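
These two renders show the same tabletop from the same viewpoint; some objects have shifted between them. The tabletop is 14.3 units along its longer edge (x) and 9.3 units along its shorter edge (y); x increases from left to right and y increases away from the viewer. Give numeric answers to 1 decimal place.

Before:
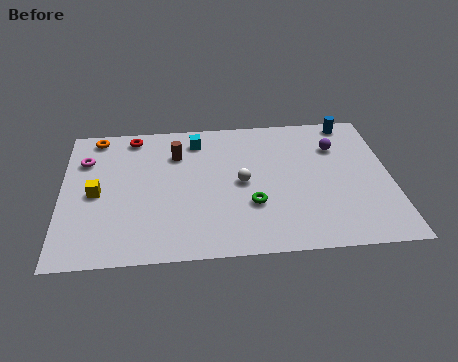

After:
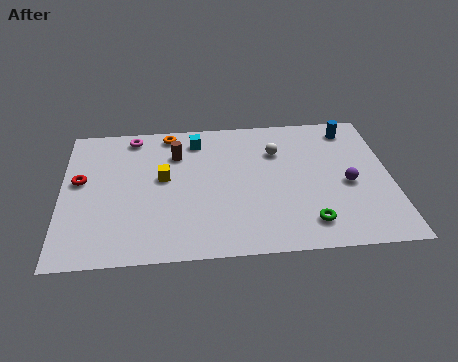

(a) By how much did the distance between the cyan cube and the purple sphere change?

+1.2

The distance was about 6.2 in the first image and 7.4 in the second, so they moved 1.2 units further apart.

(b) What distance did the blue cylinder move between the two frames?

0.5

The blue cylinder was near (12.7, 8.4) before and (12.7, 7.9) after, so it travelled √(0.0² + 0.5²) ≈ 0.5 units.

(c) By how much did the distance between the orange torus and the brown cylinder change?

-2.3

Before: roughly 3.8 units apart; after: 1.5. That's 2.3 units closer together.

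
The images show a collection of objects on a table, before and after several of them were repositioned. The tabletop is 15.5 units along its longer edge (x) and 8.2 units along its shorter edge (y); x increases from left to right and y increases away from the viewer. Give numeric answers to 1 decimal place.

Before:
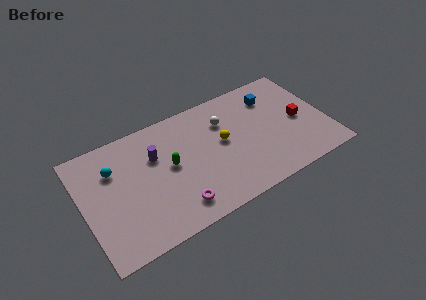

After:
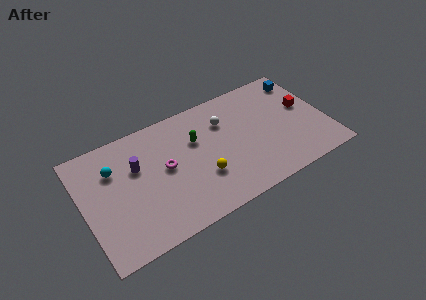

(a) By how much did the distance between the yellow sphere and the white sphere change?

+2.3

Before: roughly 1.4 units apart; after: 3.7. That's 2.3 units further apart.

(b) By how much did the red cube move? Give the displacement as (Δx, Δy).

(0.5, 0.8)

The red cube was at about (13.8, 3.9) and moved to about (14.3, 4.7).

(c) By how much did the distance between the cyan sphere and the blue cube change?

+2.1

The distance was about 10.3 in the first image and 12.4 in the second, so they moved 2.1 units further apart.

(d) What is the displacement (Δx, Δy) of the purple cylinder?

(-1.2, -0.2)

The purple cylinder was at about (4.7, 5.5) and moved to about (3.5, 5.3).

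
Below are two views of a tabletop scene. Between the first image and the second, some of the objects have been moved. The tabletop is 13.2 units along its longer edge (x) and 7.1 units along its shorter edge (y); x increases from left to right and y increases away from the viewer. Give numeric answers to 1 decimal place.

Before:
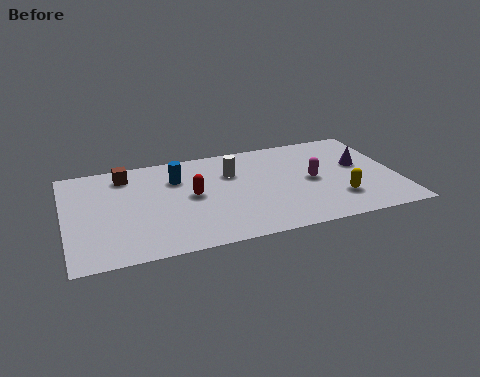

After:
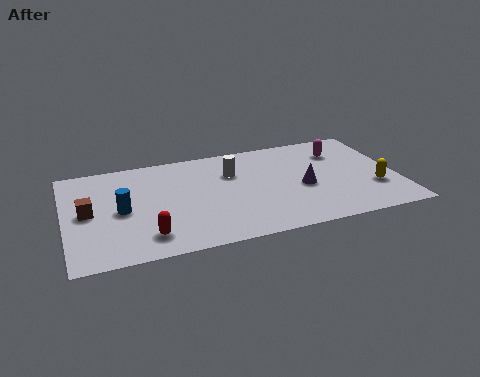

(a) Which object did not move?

the white cylinder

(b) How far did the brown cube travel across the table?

2.8

The brown cube was near (2.5, 5.9) before and (0.9, 3.6) after, so it travelled √(1.6² + 2.3²) ≈ 2.8 units.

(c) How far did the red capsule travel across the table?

3.0

The red capsule was near (5.0, 3.7) before and (3.1, 1.4) after, so it travelled √(1.9² + 2.3²) ≈ 3.0 units.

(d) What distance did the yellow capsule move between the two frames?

1.6

The yellow capsule was near (10.7, 1.9) before and (12.2, 2.3) after, so it travelled √(1.5² + 0.4²) ≈ 1.6 units.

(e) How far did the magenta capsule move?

2.2

The magenta capsule was near (9.8, 3.5) before and (11.1, 5.3) after, so it travelled √(1.3² + 1.8²) ≈ 2.2 units.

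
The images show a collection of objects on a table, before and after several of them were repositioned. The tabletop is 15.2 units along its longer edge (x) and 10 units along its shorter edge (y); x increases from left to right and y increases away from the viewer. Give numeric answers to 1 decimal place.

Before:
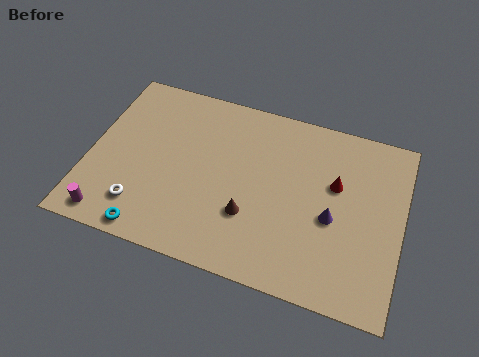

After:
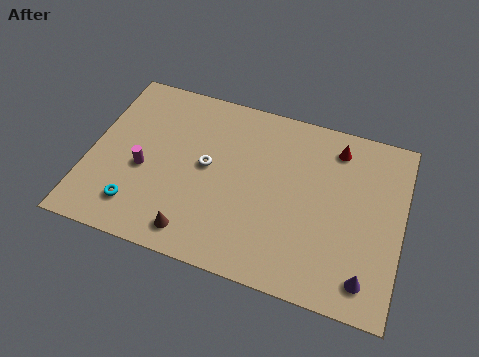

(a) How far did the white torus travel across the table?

4.3

The white torus moved from about (2.8, 2.1) to (5.7, 5.3), a distance of √(2.9² + 3.2²) ≈ 4.3.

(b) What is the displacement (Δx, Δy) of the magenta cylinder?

(1.3, 3.1)

From the two frames, the magenta cylinder sits at roughly (1.4, 1.1) before and (2.7, 4.2) after.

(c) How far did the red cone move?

2.1

The red cone was near (11.9, 6.2) before and (11.8, 8.3) after, so it travelled √(0.1² + 2.1²) ≈ 2.1 units.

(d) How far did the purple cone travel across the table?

3.2

From (11.9, 4.3) to (13.7, 1.6), the purple cone covered √(1.8² + 2.7²) ≈ 3.2 units.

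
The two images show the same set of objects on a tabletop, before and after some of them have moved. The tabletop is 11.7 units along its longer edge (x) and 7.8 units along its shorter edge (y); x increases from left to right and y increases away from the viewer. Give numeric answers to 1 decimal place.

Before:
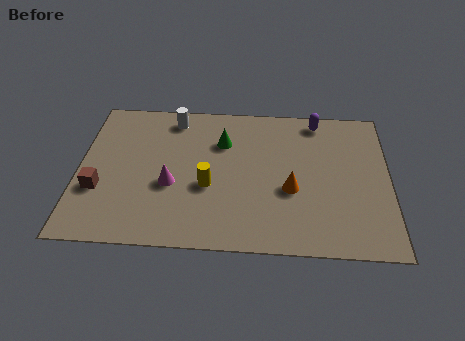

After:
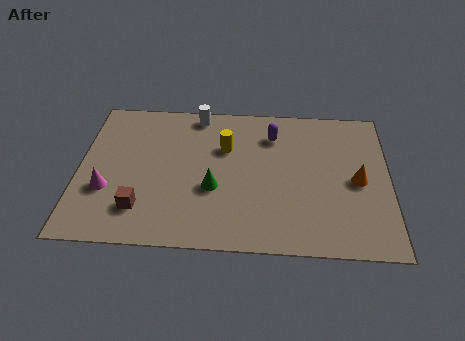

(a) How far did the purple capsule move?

1.9

The purple capsule was near (9.0, 6.9) before and (7.3, 6.0) after, so it travelled √(1.7² + 0.9²) ≈ 1.9 units.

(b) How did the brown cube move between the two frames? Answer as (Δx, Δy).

(1.6, -0.9)

The brown cube started near (0.8, 2.7) and ended near (2.4, 1.8).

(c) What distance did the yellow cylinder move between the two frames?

2.2

The yellow cylinder was near (4.9, 3.1) before and (5.5, 5.2) after, so it travelled √(0.6² + 2.1²) ≈ 2.2 units.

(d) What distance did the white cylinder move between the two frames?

0.9

From (3.5, 6.7) to (4.4, 7.0), the white cylinder covered √(0.9² + 0.3²) ≈ 0.9 units.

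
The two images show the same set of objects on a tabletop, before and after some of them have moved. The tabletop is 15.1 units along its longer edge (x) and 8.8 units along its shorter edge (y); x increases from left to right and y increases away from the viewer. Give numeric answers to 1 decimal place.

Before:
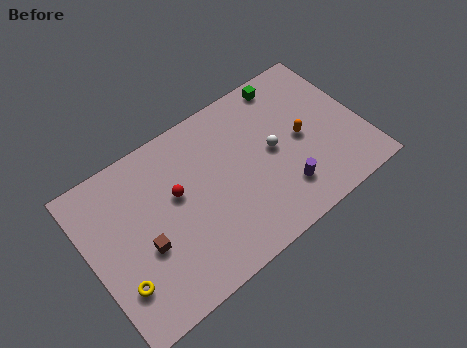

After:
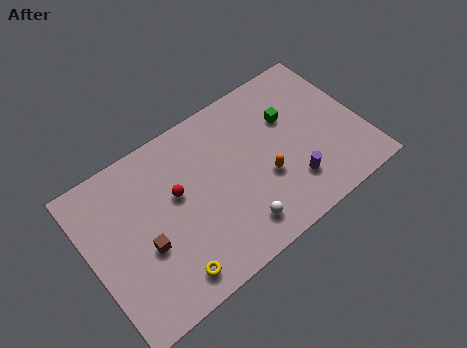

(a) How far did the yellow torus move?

2.7

The yellow torus was near (1.2, 2.4) before and (3.7, 1.3) after, so it travelled √(2.5² + 1.1²) ≈ 2.7 units.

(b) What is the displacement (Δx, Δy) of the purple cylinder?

(0.5, 0.1)

The purple cylinder was at about (10.3, 2.1) and moved to about (10.8, 2.2).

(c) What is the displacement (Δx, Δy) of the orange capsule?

(-2.3, -1.0)

The orange capsule started near (11.8, 4.3) and ended near (9.5, 3.3).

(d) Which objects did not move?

the brown cube and the red sphere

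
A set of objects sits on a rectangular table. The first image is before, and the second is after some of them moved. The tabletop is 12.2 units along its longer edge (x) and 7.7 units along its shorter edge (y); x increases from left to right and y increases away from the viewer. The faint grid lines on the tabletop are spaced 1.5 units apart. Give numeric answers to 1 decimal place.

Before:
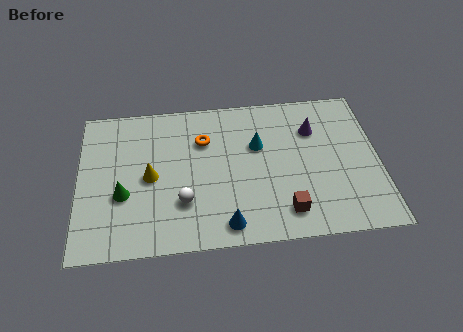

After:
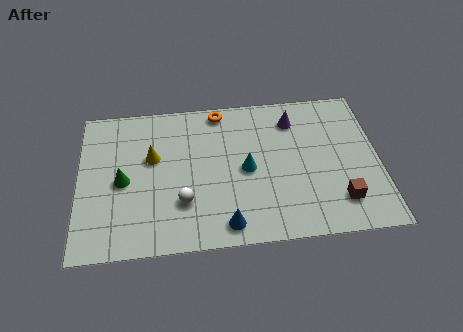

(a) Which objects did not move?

the white sphere and the blue cone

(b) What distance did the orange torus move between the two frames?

1.7

From (5.1, 5.4) to (5.8, 6.9), the orange torus covered √(0.7² + 1.5²) ≈ 1.7 units.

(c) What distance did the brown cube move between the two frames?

2.2

From (8.3, 1.4) to (10.5, 1.7), the brown cube covered √(2.2² + 0.3²) ≈ 2.2 units.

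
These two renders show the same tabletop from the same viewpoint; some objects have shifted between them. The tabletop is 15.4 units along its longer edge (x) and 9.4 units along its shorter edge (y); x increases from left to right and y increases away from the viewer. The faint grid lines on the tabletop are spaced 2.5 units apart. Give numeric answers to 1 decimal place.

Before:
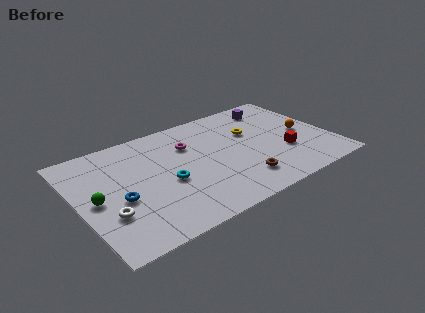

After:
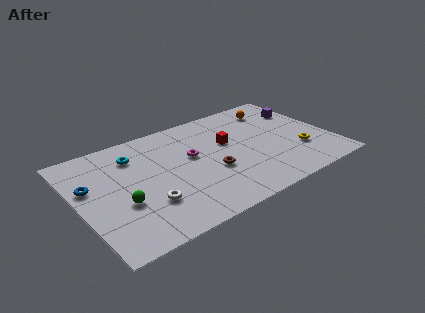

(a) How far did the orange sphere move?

3.3

The orange sphere was near (13.9, 4.5) before and (12.7, 7.6) after, so it travelled √(1.2² + 3.1²) ≈ 3.3 units.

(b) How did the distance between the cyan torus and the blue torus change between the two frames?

+0.3

They were about 2.9 units apart before and 3.2 after — 0.3 units further apart.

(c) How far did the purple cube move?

2.0

The purple cube moved from about (12.6, 7.8) to (14.3, 6.7), a distance of √(1.7² + 1.1²) ≈ 2.0.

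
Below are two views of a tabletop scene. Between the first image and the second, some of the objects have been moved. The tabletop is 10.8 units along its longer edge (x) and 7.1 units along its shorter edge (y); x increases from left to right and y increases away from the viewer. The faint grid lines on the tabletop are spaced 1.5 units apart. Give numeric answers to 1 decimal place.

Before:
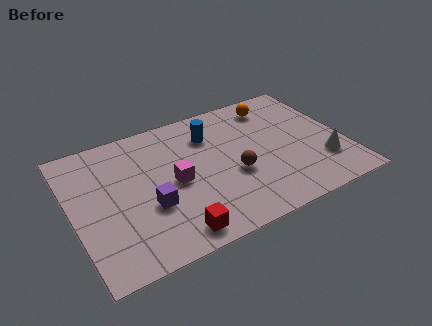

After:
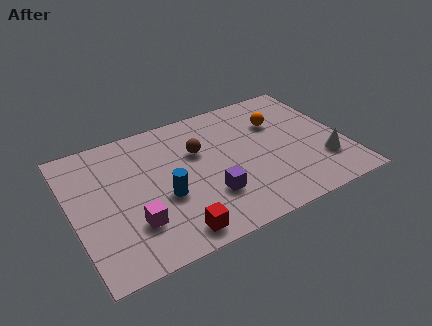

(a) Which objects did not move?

the red cube and the white cone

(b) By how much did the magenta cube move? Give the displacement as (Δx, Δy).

(-1.8, -1.4)

From the two frames, the magenta cube sits at roughly (4.0, 3.4) before and (2.2, 2.0) after.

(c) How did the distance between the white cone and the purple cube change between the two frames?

-2.3

The distance was about 6.9 in the first image and 4.6 in the second, so they moved 2.3 units closer together.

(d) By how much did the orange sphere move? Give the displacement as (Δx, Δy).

(0.0, -1.0)

The orange sphere was at about (8.4, 5.9) and moved to about (8.4, 4.9).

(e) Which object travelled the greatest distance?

the blue cylinder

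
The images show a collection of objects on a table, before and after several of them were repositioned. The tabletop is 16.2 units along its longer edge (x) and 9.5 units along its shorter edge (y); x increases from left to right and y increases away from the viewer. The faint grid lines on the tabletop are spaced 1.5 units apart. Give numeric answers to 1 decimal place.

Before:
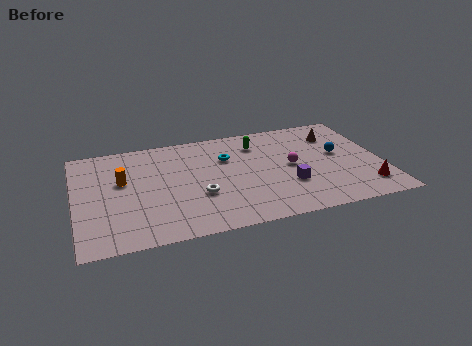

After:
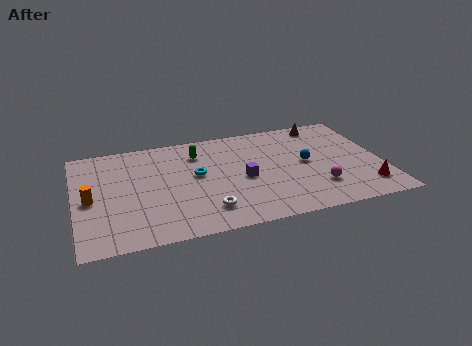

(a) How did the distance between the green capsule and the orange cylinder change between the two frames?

-1.0

Before: roughly 7.5 units apart; after: 6.5. That's 1.0 units closer together.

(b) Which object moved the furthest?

the green capsule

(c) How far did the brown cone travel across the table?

1.3

From (14.0, 7.2) to (13.5, 8.4), the brown cone covered √(0.5² + 1.2²) ≈ 1.3 units.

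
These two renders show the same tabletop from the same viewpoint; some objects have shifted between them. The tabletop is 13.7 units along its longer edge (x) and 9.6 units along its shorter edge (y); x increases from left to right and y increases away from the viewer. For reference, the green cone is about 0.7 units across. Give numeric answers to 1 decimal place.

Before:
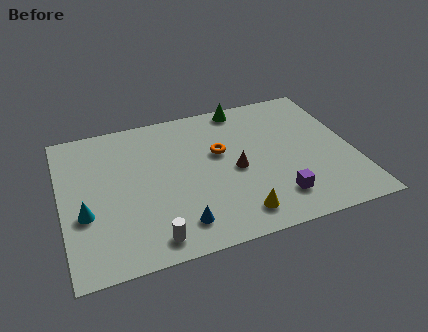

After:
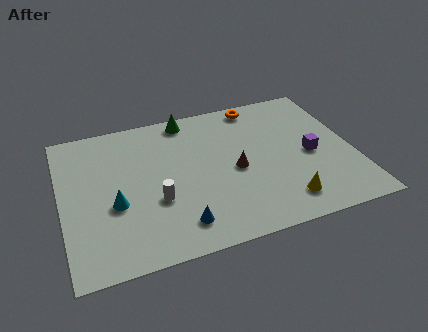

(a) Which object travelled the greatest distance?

the orange torus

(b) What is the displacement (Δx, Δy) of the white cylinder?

(0.4, 2.3)

The white cylinder started near (3.9, 1.2) and ended near (4.3, 3.5).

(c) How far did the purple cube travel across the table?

3.1

The purple cube was near (9.8, 2.0) before and (11.7, 4.4) after, so it travelled √(1.9² + 2.4²) ≈ 3.1 units.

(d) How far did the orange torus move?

3.5

From (7.5, 5.8) to (9.6, 8.6), the orange torus covered √(2.1² + 2.8²) ≈ 3.5 units.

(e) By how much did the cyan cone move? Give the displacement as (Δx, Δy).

(1.4, 0.2)

The cyan cone was at about (1.0, 3.6) and moved to about (2.4, 3.8).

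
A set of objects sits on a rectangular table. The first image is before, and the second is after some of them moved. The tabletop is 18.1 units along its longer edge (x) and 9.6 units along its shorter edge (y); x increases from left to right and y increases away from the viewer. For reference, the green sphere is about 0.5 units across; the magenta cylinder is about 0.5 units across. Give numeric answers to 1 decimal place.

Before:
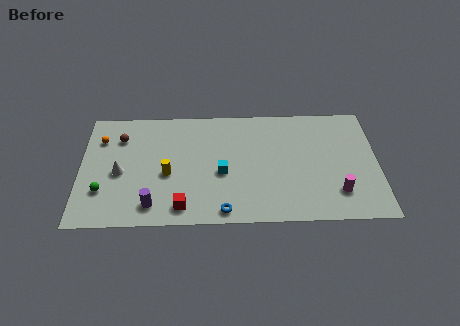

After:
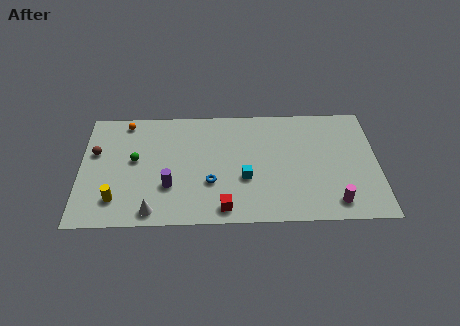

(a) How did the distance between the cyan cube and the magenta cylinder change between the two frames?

-1.4

The distance was about 7.2 in the first image and 5.8 in the second, so they moved 1.4 units closer together.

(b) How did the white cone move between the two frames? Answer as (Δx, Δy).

(2.0, -3.2)

From the two frames, the white cone sits at roughly (2.4, 4.3) before and (4.4, 1.1) after.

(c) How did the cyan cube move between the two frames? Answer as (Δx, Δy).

(1.4, -0.5)

The cyan cube started near (8.6, 4.1) and ended near (10.0, 3.6).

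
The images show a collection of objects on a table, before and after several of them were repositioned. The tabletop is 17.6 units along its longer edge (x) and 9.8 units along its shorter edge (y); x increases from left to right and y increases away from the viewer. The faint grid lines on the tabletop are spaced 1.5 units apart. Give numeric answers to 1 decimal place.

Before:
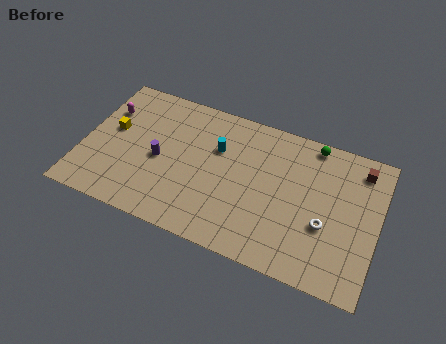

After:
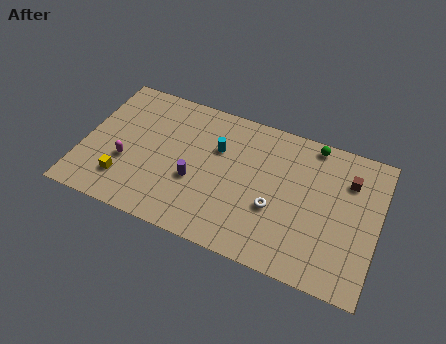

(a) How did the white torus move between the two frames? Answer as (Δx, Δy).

(-3.0, 0.0)

From the two frames, the white torus sits at roughly (14.6, 3.7) before and (11.6, 3.7) after.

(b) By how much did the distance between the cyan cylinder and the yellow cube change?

+0.3

The distance was about 6.4 in the first image and 6.7 in the second, so they moved 0.3 units further apart.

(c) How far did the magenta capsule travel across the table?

3.7

The magenta capsule moved from about (1.1, 6.9) to (2.7, 3.6), a distance of √(1.6² + 3.3²) ≈ 3.7.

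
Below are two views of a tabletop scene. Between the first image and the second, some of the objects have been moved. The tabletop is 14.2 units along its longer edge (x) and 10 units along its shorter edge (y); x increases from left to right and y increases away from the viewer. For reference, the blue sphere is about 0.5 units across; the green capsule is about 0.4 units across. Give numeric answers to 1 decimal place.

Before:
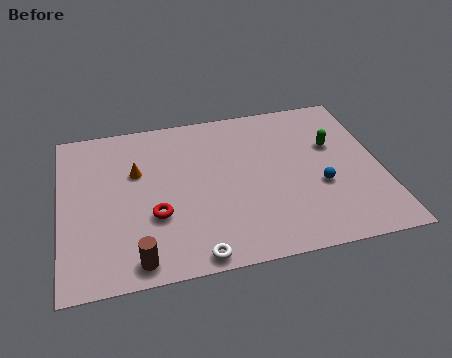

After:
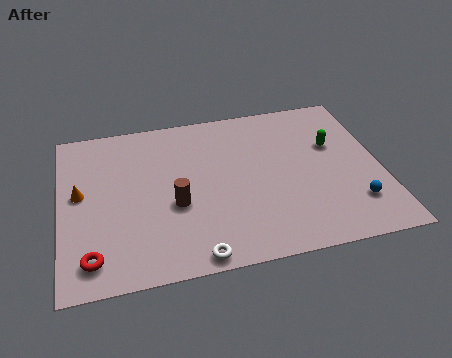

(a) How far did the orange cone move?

2.7

The orange cone moved from about (3.4, 6.4) to (0.9, 5.5), a distance of √(2.5² + 0.9²) ≈ 2.7.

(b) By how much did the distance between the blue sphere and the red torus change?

+4.2

They were about 7.3 units apart before and 11.5 after — 4.2 units further apart.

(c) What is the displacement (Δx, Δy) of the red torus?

(-2.8, -1.9)

The red torus was at about (4.1, 3.5) and moved to about (1.3, 1.6).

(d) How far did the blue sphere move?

2.0

The blue sphere was near (11.4, 3.8) before and (12.8, 2.4) after, so it travelled √(1.4² + 1.4²) ≈ 2.0 units.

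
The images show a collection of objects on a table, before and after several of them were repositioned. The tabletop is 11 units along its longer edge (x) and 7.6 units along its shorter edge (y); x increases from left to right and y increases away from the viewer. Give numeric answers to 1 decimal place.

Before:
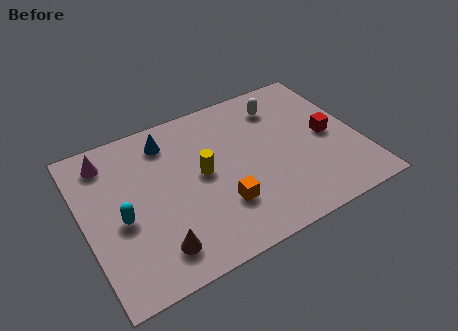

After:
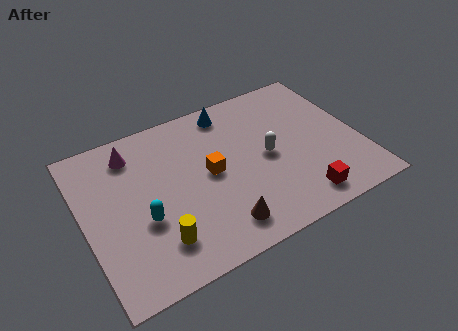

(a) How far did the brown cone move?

2.5

From (2.5, 1.4) to (5.0, 1.3), the brown cone covered √(2.5² + 0.1²) ≈ 2.5 units.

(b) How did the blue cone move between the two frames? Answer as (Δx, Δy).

(2.6, 0.4)

The blue cone was at about (3.6, 6.2) and moved to about (6.2, 6.6).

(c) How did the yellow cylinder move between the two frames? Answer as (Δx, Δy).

(-2.1, -2.3)

From the two frames, the yellow cylinder sits at roughly (4.7, 4.0) before and (2.6, 1.7) after.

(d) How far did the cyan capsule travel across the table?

0.9

The cyan capsule was near (1.4, 3.3) before and (2.2, 2.9) after, so it travelled √(0.8² + 0.4²) ≈ 0.9 units.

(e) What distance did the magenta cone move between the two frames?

1.0

From (1.2, 6.3) to (2.2, 6.2), the magenta cone covered √(1.0² + 0.1²) ≈ 1.0 units.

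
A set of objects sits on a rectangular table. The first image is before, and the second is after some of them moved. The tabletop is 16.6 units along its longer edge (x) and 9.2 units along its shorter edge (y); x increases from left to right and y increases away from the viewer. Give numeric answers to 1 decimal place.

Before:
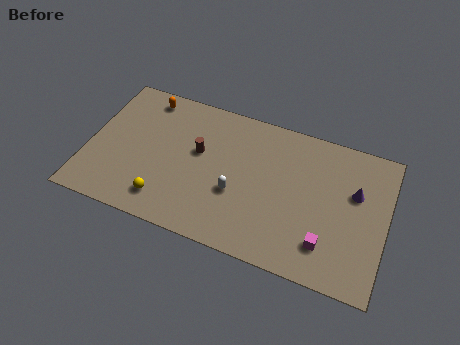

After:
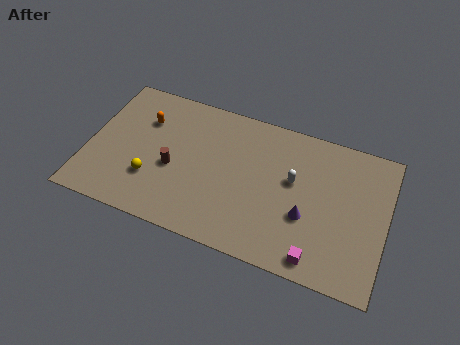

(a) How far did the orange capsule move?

1.5

The orange capsule was near (2.8, 8.0) before and (2.9, 6.5) after, so it travelled √(0.1² + 1.5²) ≈ 1.5 units.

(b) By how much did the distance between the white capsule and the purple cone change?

-4.6

They were about 6.8 units apart before and 2.2 after — 4.6 units closer together.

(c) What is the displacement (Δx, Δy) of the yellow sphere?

(-0.9, 1.1)

The yellow sphere started near (4.6, 1.7) and ended near (3.7, 2.8).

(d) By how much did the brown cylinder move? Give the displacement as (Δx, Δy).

(-1.3, -1.5)

From the two frames, the brown cylinder sits at roughly (6.1, 5.4) before and (4.8, 3.9) after.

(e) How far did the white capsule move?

3.6

From (8.4, 3.5) to (11.4, 5.4), the white capsule covered √(3.0² + 1.9²) ≈ 3.6 units.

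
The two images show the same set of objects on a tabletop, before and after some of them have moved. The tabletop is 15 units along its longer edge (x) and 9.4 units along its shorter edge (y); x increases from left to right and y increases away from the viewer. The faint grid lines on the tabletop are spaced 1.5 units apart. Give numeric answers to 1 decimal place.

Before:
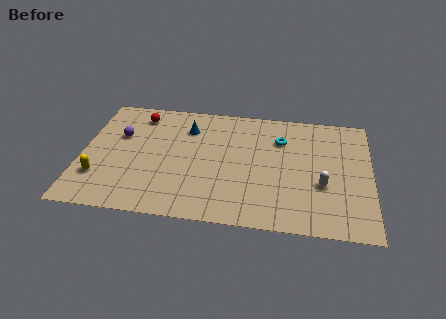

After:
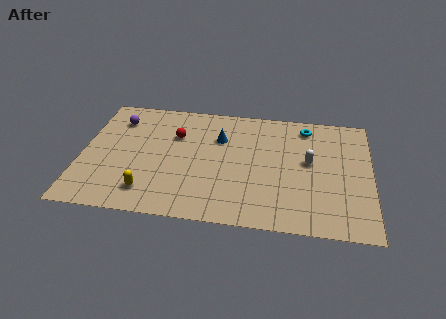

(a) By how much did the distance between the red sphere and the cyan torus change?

-0.6

They were about 7.6 units apart before and 7.0 after — 0.6 units closer together.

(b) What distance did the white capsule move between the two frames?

1.8

From (12.5, 3.5) to (11.8, 5.2), the white capsule covered √(0.7² + 1.7²) ≈ 1.8 units.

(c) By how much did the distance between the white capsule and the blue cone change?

-3.1

The distance was about 8.0 in the first image and 4.9 in the second, so they moved 3.1 units closer together.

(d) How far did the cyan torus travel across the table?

1.8

The cyan torus was near (10.3, 6.8) before and (11.6, 8.0) after, so it travelled √(1.3² + 1.2²) ≈ 1.8 units.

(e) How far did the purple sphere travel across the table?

1.3

The purple sphere moved from about (1.9, 6.0) to (1.7, 7.3), a distance of √(0.2² + 1.3²) ≈ 1.3.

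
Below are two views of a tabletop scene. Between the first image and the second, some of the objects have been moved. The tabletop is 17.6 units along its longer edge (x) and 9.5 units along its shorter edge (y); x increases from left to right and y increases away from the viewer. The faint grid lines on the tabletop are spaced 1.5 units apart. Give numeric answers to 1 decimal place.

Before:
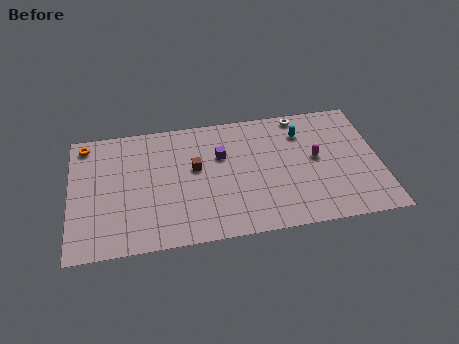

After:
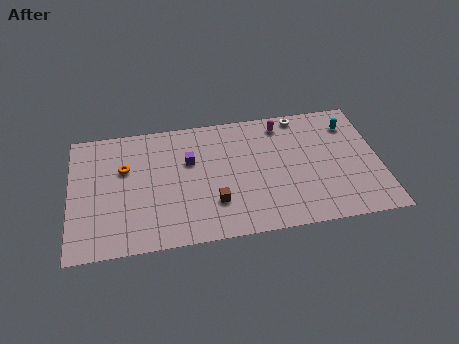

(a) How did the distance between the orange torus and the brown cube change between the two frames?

-0.8

They were about 6.8 units apart before and 6.0 after — 0.8 units closer together.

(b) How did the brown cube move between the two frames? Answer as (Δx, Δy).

(1.0, -2.8)

The brown cube was at about (7.1, 5.5) and moved to about (8.1, 2.7).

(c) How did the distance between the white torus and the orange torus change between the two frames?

-1.9

They were about 12.4 units apart before and 10.5 after — 1.9 units closer together.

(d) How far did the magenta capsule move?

3.5

From (14.0, 5.1) to (12.2, 8.1), the magenta capsule covered √(1.8² + 3.0²) ≈ 3.5 units.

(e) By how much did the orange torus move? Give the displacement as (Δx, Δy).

(2.2, -2.2)

The orange torus started near (0.9, 8.3) and ended near (3.1, 6.1).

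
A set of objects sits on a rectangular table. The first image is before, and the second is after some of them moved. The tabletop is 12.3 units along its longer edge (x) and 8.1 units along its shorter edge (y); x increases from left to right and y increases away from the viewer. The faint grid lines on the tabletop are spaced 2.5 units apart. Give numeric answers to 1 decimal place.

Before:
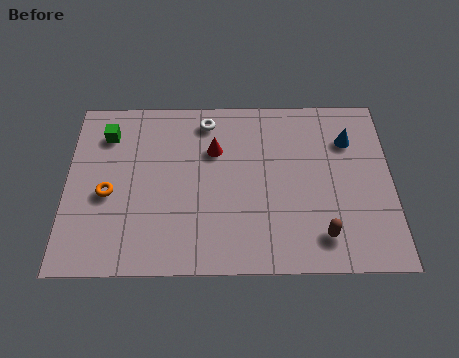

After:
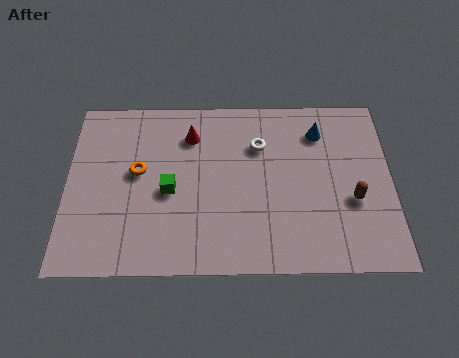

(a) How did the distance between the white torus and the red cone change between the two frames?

+1.2

The distance was about 1.4 in the first image and 2.6 in the second, so they moved 1.2 units further apart.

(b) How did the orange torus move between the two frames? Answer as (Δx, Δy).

(1.1, 1.0)

The orange torus started near (1.6, 3.5) and ended near (2.7, 4.5).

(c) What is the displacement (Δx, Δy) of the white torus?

(2.0, -1.2)

The white torus was at about (5.3, 6.9) and moved to about (7.3, 5.7).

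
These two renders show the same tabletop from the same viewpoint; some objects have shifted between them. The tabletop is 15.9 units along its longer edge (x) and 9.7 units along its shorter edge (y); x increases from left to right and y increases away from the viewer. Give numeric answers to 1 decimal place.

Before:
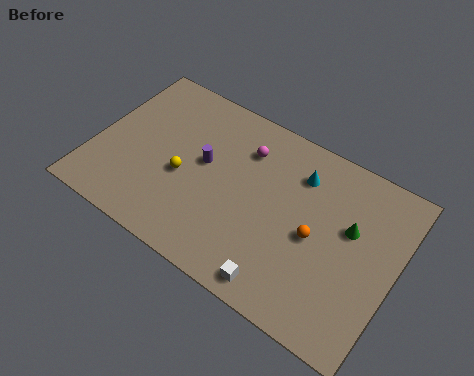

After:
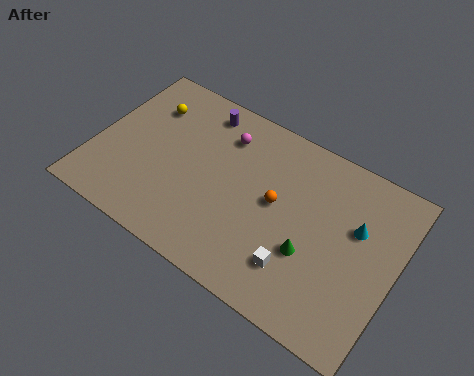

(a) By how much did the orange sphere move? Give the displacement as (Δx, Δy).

(-2.2, 0.7)

From the two frames, the orange sphere sits at roughly (11.8, 4.5) before and (9.6, 5.2) after.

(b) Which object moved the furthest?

the yellow sphere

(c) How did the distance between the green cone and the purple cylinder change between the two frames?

+0.5

Before: roughly 7.7 units apart; after: 8.2. That's 0.5 units further apart.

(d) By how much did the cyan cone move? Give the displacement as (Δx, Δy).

(3.2, -1.3)

The cyan cone was at about (10.5, 7.4) and moved to about (13.7, 6.1).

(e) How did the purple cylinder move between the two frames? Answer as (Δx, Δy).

(-0.7, 2.9)

The purple cylinder was at about (5.7, 5.4) and moved to about (5.0, 8.3).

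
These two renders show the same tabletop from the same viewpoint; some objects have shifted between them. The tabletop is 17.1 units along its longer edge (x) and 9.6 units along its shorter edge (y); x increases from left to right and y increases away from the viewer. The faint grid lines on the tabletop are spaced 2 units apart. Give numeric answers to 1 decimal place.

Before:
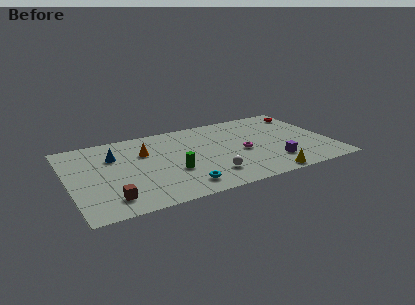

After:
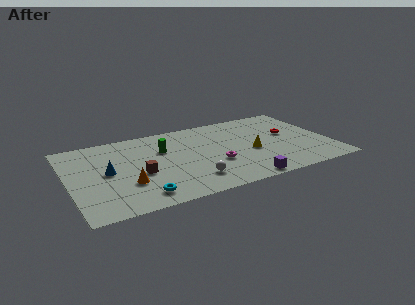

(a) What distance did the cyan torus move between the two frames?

2.7

The cyan torus was near (7.0, 1.6) before and (4.3, 1.5) after, so it travelled √(2.7² + 0.1²) ≈ 2.7 units.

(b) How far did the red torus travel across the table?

2.8

The red torus moved from about (16.1, 7.9) to (14.6, 5.5), a distance of √(1.5² + 2.4²) ≈ 2.8.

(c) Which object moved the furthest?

the orange cone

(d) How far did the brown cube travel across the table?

3.0

The brown cube moved from about (2.4, 1.8) to (4.5, 4.0), a distance of √(2.1² + 2.2²) ≈ 3.0.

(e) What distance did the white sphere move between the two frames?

1.2

The white sphere moved from about (8.9, 2.2) to (7.7, 2.1), a distance of √(1.2² + 0.1²) ≈ 1.2.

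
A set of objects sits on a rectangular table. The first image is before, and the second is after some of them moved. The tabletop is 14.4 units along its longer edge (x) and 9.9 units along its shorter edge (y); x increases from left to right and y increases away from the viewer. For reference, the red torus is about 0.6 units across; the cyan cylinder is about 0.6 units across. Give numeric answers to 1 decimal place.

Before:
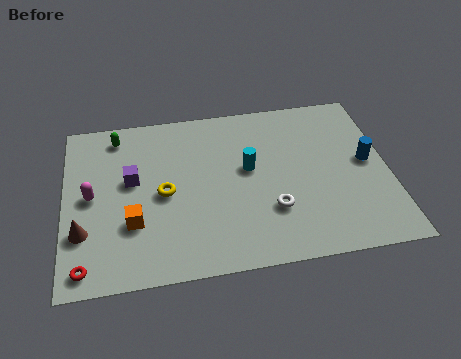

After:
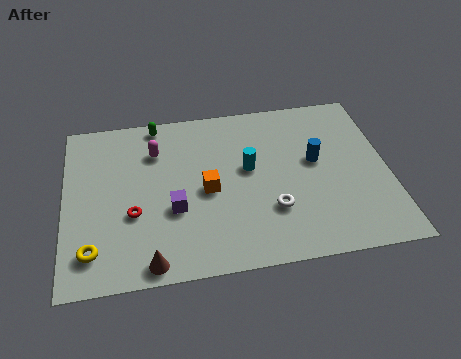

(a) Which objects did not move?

the cyan cylinder and the white torus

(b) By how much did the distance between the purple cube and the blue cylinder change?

-3.8

Before: roughly 10.5 units apart; after: 6.7. That's 3.8 units closer together.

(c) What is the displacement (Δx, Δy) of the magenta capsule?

(2.9, 2.3)

The magenta capsule started near (1.2, 5.0) and ended near (4.1, 7.3).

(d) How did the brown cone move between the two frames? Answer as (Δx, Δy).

(2.9, -2.1)

The brown cone was at about (0.8, 3.0) and moved to about (3.7, 0.9).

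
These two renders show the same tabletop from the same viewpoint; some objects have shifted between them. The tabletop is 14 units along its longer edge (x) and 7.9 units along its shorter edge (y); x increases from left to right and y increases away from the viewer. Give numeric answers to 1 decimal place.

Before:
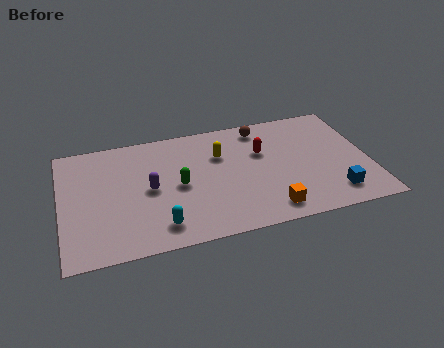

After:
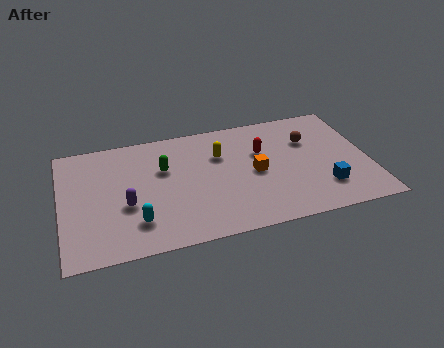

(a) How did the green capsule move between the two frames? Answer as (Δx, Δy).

(-0.6, 1.3)

From the two frames, the green capsule sits at roughly (5.3, 3.8) before and (4.7, 5.1) after.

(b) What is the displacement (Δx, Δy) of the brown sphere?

(2.1, -1.4)

The brown sphere was at about (9.3, 6.8) and moved to about (11.4, 5.4).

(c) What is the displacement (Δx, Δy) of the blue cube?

(-0.4, 0.5)

The blue cube started near (12.2, 1.5) and ended near (11.8, 2.0).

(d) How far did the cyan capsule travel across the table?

1.1

From (4.3, 1.4) to (3.3, 1.9), the cyan capsule covered √(1.0² + 0.5²) ≈ 1.1 units.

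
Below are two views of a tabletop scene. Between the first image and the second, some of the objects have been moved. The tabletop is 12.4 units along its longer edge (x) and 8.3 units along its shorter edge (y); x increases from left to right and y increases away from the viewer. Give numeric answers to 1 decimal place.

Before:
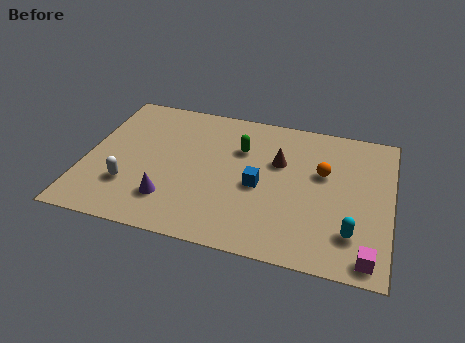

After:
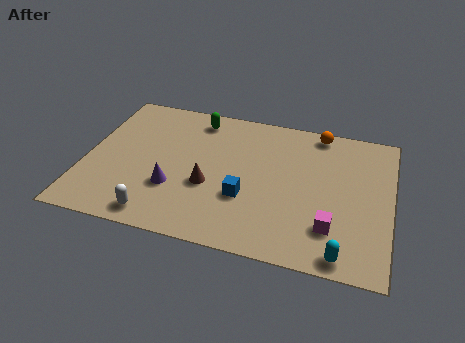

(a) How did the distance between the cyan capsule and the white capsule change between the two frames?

-1.6

They were about 9.0 units apart before and 7.4 after — 1.6 units closer together.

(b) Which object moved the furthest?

the brown cone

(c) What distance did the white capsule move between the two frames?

1.9

From (1.9, 2.4) to (3.2, 1.0), the white capsule covered √(1.3² + 1.4²) ≈ 1.9 units.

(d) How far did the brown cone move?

3.4

The brown cone moved from about (7.8, 5.3) to (5.1, 3.2), a distance of √(2.7² + 2.1²) ≈ 3.4.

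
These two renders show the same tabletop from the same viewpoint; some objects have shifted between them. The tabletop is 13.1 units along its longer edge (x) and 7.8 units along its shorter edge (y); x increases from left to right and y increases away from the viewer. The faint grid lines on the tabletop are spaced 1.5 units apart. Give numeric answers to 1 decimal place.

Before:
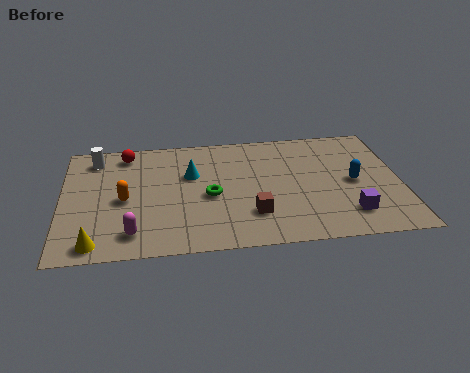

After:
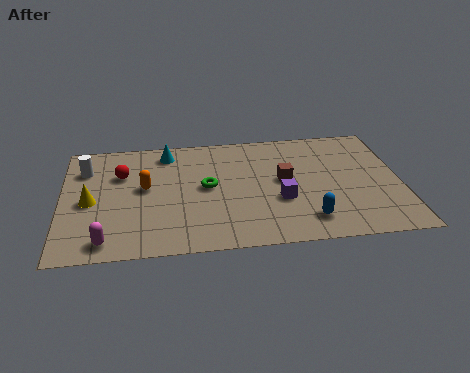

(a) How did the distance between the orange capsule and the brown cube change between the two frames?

+0.3

They were about 5.1 units apart before and 5.4 after — 0.3 units further apart.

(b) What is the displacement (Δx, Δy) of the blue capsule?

(-1.9, -2.3)

The blue capsule started near (11.3, 3.8) and ended near (9.4, 1.5).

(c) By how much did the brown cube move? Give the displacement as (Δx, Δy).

(1.3, 2.1)

From the two frames, the brown cube sits at roughly (7.3, 2.1) before and (8.6, 4.2) after.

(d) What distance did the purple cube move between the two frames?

2.9

The purple cube was near (11.0, 1.7) before and (8.4, 2.9) after, so it travelled √(2.6² + 1.2²) ≈ 2.9 units.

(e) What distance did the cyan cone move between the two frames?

1.8

The cyan cone moved from about (5.0, 5.0) to (4.1, 6.6), a distance of √(0.9² + 1.6²) ≈ 1.8.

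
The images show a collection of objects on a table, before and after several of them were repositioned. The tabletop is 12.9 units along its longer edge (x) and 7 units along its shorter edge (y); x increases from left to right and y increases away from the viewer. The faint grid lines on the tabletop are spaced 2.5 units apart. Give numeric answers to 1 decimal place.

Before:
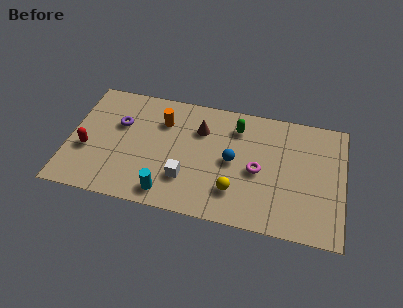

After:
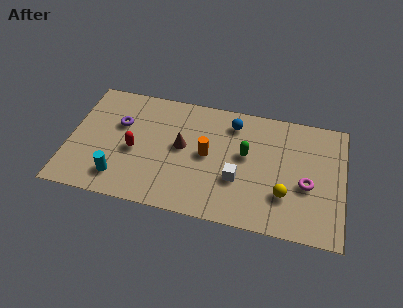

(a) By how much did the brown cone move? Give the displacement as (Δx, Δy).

(-0.8, -1.2)

From the two frames, the brown cone sits at roughly (6.1, 5.0) before and (5.3, 3.8) after.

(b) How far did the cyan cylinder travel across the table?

2.3

From (4.8, 1.0) to (2.5, 1.4), the cyan cylinder covered √(2.3² + 0.4²) ≈ 2.3 units.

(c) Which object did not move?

the purple torus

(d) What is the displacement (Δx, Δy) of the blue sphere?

(-0.1, 2.2)

The blue sphere was at about (7.7, 3.5) and moved to about (7.6, 5.7).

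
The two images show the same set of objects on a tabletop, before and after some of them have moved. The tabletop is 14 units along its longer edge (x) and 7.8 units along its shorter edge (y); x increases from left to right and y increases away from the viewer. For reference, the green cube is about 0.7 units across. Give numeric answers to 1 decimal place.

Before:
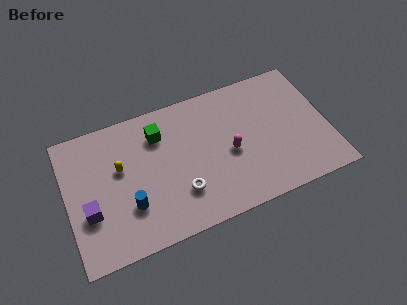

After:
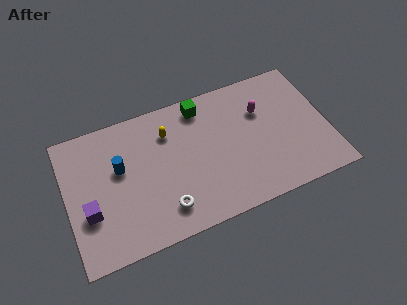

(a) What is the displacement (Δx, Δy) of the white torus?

(-0.9, -0.6)

The white torus started near (5.9, 2.2) and ended near (5.0, 1.6).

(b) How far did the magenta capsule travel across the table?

2.6

The magenta capsule moved from about (8.7, 3.5) to (10.6, 5.3), a distance of √(1.9² + 1.8²) ≈ 2.6.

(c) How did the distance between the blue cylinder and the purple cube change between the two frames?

+0.5

They were about 2.1 units apart before and 2.6 after — 0.5 units further apart.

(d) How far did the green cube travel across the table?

2.5

The green cube moved from about (5.1, 5.9) to (7.5, 6.7), a distance of √(2.4² + 0.8²) ≈ 2.5.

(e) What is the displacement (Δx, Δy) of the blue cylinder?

(-0.3, 2.3)

From the two frames, the blue cylinder sits at roughly (3.2, 2.4) before and (2.9, 4.7) after.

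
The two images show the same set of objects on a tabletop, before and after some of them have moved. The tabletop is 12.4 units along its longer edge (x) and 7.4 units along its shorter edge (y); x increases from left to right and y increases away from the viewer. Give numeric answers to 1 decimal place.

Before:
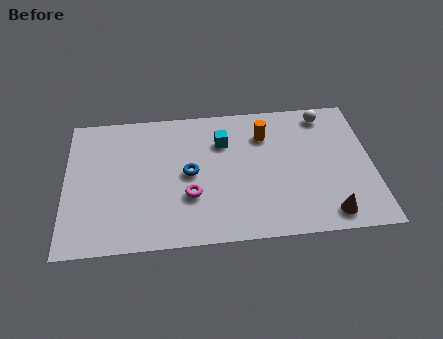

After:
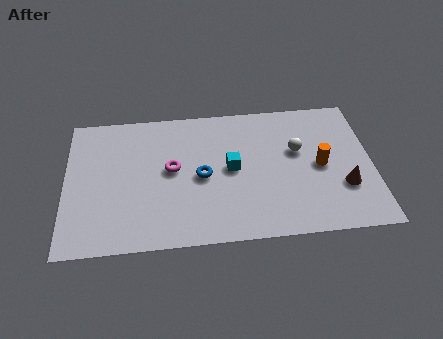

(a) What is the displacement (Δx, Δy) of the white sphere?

(-1.2, -1.9)

From the two frames, the white sphere sits at roughly (10.6, 6.4) before and (9.4, 4.5) after.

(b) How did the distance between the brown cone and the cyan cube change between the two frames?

-1.2

They were about 5.9 units apart before and 4.7 after — 1.2 units closer together.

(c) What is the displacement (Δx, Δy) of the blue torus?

(0.5, -0.2)

The blue torus started near (5.0, 3.7) and ended near (5.5, 3.5).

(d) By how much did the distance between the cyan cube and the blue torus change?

-0.9

They were about 2.1 units apart before and 1.2 after — 0.9 units closer together.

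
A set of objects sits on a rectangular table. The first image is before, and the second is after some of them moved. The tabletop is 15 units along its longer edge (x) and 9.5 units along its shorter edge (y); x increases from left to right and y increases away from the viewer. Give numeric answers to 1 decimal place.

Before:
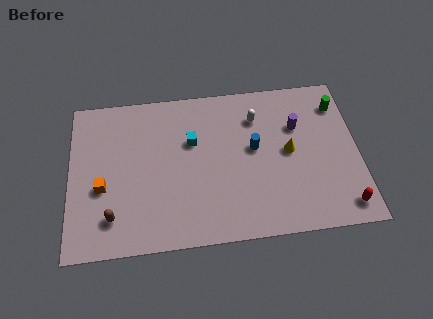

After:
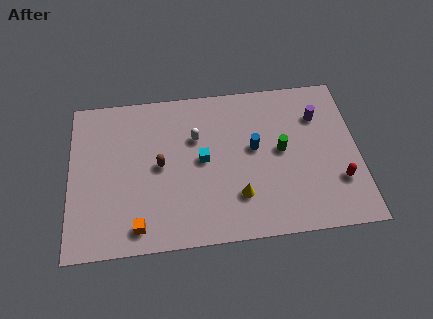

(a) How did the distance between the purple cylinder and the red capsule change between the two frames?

-1.4

They were about 5.6 units apart before and 4.2 after — 1.4 units closer together.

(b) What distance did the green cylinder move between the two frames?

4.0

From (14.1, 7.5) to (11.0, 5.0), the green cylinder covered √(3.1² + 2.5²) ≈ 4.0 units.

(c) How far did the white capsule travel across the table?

3.3

The white capsule was near (9.8, 7.2) before and (6.6, 6.3) after, so it travelled √(3.2² + 0.9²) ≈ 3.3 units.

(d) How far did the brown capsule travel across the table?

3.8

From (2.2, 2.0) to (4.7, 4.8), the brown capsule covered √(2.5² + 2.8²) ≈ 3.8 units.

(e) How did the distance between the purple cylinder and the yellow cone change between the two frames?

+4.6

They were about 1.6 units apart before and 6.2 after — 4.6 units further apart.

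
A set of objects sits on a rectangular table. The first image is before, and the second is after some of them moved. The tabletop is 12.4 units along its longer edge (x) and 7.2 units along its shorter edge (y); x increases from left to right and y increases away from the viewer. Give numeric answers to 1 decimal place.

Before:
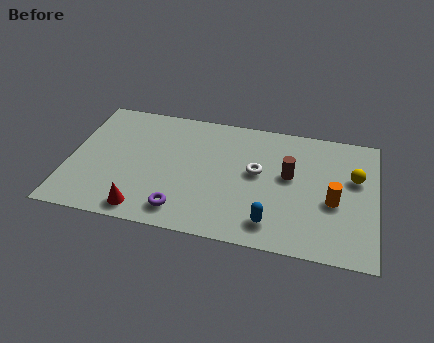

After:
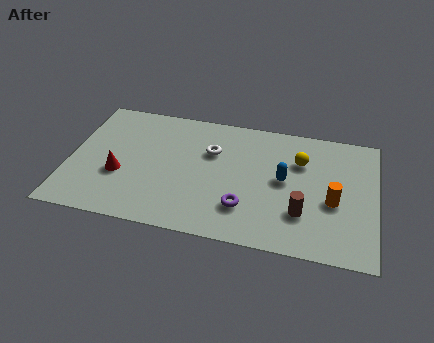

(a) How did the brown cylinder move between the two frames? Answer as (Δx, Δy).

(0.6, -2.0)

The brown cylinder started near (8.9, 4.1) and ended near (9.5, 2.1).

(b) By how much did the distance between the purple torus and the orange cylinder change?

-2.6

The distance was about 6.3 in the first image and 3.7 in the second, so they moved 2.6 units closer together.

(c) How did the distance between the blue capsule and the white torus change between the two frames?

+0.4

They were about 2.8 units apart before and 3.2 after — 0.4 units further apart.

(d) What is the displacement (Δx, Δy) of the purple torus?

(2.5, 0.7)

From the two frames, the purple torus sits at roughly (4.7, 1.2) before and (7.2, 1.9) after.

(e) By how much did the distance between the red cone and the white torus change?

-1.2

They were about 5.4 units apart before and 4.2 after — 1.2 units closer together.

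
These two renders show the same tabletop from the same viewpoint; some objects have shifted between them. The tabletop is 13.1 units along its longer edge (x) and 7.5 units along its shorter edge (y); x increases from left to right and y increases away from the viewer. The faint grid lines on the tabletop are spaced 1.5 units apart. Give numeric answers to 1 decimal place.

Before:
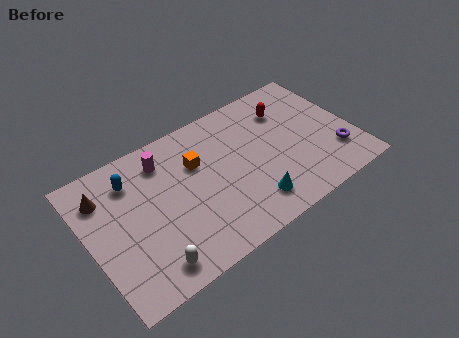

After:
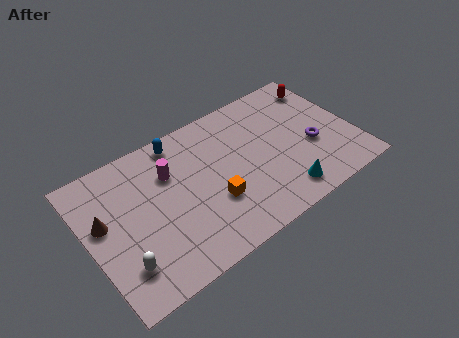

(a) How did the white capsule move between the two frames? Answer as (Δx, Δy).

(-1.2, 0.7)

From the two frames, the white capsule sits at roughly (2.5, 1.1) before and (1.3, 1.8) after.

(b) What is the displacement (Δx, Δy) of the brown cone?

(-0.2, -1.3)

The brown cone was at about (1.0, 5.7) and moved to about (0.8, 4.4).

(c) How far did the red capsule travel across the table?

2.1

The red capsule was near (10.2, 5.6) before and (12.2, 6.1) after, so it travelled √(2.0² + 0.5²) ≈ 2.1 units.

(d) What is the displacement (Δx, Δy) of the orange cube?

(0.4, -2.4)

The orange cube started near (5.5, 5.0) and ended near (5.9, 2.6).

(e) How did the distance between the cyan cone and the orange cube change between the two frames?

-0.6

Before: roughly 4.1 units apart; after: 3.5. That's 0.6 units closer together.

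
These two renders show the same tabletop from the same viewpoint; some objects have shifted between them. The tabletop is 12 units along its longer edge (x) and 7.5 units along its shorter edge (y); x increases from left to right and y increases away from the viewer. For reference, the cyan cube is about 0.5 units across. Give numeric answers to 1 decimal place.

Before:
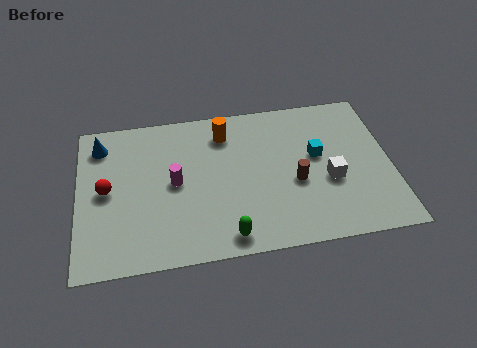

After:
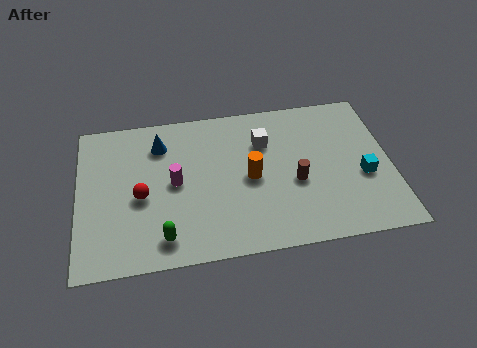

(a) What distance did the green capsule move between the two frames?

2.4

The green capsule was near (5.6, 0.9) before and (3.2, 1.2) after, so it travelled √(2.4² + 0.3²) ≈ 2.4 units.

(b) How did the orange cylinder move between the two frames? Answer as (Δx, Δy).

(0.9, -2.4)

The orange cylinder started near (5.7, 6.0) and ended near (6.6, 3.6).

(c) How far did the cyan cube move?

2.1

The cyan cube moved from about (9.2, 4.3) to (10.9, 3.0), a distance of √(1.7² + 1.3²) ≈ 2.1.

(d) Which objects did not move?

the magenta cylinder and the brown cylinder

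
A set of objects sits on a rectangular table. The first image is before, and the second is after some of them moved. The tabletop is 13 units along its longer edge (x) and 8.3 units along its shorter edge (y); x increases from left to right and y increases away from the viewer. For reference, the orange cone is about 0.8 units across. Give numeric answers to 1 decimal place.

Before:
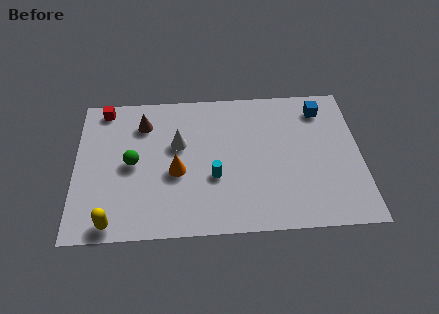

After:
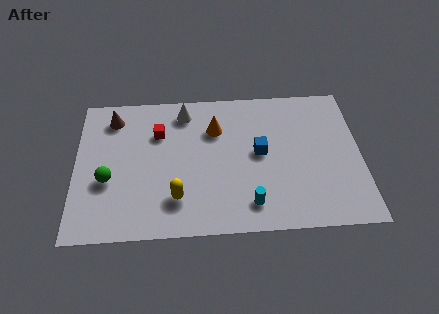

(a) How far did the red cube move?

3.0

The red cube was near (1.3, 7.4) before and (3.8, 5.8) after, so it travelled √(2.5² + 1.6²) ≈ 3.0 units.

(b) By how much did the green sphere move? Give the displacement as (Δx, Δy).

(-1.1, -0.9)

The green sphere was at about (2.6, 4.1) and moved to about (1.5, 3.2).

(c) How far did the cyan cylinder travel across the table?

2.3

The cyan cylinder was near (6.3, 3.1) before and (7.9, 1.5) after, so it travelled √(1.6² + 1.6²) ≈ 2.3 units.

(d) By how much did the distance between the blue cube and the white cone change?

-2.5

The distance was about 6.8 in the first image and 4.3 in the second, so they moved 2.5 units closer together.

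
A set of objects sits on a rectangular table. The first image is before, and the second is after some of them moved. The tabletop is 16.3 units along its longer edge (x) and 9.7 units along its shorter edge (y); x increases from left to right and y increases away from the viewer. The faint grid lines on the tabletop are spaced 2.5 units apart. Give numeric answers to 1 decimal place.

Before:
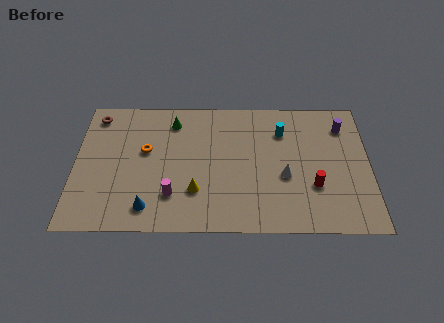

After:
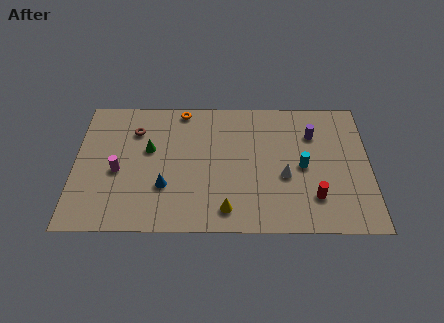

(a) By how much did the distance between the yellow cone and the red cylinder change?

-1.6

They were about 6.5 units apart before and 4.9 after — 1.6 units closer together.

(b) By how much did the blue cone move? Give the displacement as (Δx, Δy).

(0.9, 1.5)

From the two frames, the blue cone sits at roughly (4.1, 1.6) before and (5.0, 3.1) after.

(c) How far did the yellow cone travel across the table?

2.1

The yellow cone moved from about (6.7, 2.8) to (8.4, 1.5), a distance of √(1.7² + 1.3²) ≈ 2.1.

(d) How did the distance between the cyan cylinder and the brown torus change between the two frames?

-0.8

The distance was about 10.5 in the first image and 9.7 in the second, so they moved 0.8 units closer together.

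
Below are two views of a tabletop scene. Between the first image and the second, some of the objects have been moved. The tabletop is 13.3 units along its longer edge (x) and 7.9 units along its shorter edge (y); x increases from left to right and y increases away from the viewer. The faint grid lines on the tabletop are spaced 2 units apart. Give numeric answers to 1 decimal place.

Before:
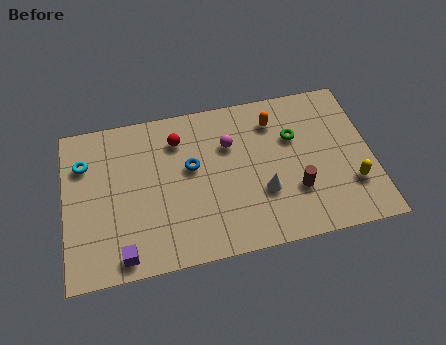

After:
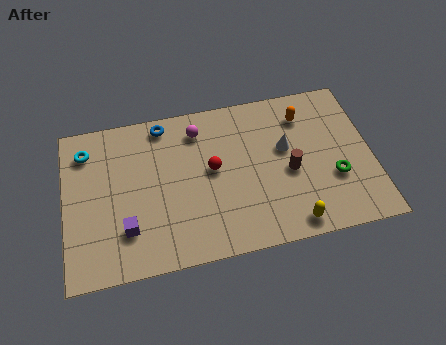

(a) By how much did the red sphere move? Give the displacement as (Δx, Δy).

(1.4, -1.8)

From the two frames, the red sphere sits at roughly (5.0, 6.1) before and (6.4, 4.3) after.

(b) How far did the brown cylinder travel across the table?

1.0

The brown cylinder moved from about (9.9, 2.5) to (9.7, 3.5), a distance of √(0.2² + 1.0²) ≈ 1.0.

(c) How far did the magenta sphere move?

1.6

From (7.2, 5.4) to (5.9, 6.4), the magenta sphere covered √(1.3² + 1.0²) ≈ 1.6 units.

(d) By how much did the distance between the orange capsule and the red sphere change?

+0.3

They were about 4.2 units apart before and 4.5 after — 0.3 units further apart.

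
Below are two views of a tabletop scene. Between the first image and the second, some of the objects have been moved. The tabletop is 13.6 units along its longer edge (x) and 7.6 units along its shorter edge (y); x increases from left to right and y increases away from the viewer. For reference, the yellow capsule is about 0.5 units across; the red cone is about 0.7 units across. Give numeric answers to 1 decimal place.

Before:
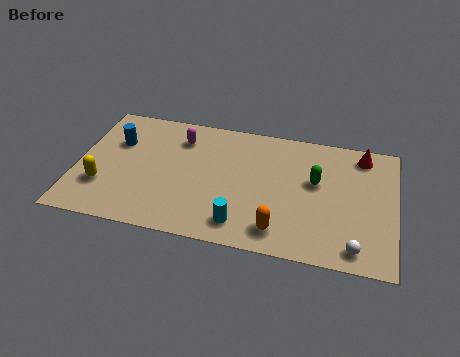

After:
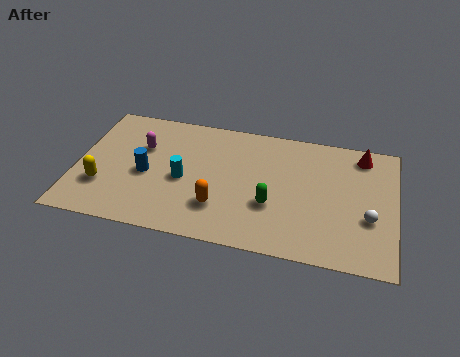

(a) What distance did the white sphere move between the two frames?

1.9

From (12.0, 1.0) to (12.5, 2.8), the white sphere covered √(0.5² + 1.8²) ≈ 1.9 units.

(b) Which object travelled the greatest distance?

the cyan cylinder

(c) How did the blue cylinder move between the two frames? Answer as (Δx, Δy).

(1.4, -1.7)

The blue cylinder started near (1.6, 5.1) and ended near (3.0, 3.4).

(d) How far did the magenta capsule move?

1.8

The magenta capsule was near (4.3, 5.9) before and (2.7, 5.0) after, so it travelled √(1.6² + 0.9²) ≈ 1.8 units.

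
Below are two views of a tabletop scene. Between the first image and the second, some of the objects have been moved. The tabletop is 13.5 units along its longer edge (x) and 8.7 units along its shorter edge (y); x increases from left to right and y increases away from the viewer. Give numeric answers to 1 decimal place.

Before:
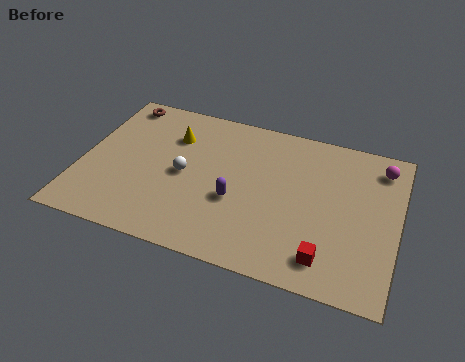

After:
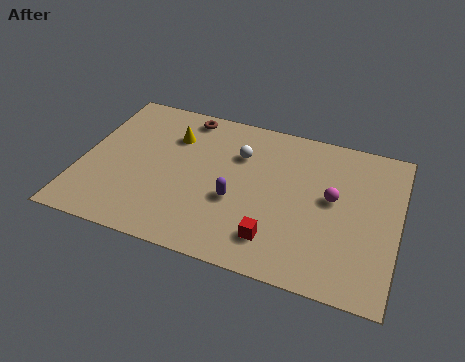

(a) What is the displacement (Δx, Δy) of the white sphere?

(2.2, 1.9)

From the two frames, the white sphere sits at roughly (4.4, 4.2) before and (6.6, 6.1) after.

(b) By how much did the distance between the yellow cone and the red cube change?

-1.9

The distance was about 8.5 in the first image and 6.6 in the second, so they moved 1.9 units closer together.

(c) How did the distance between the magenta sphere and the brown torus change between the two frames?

-4.2

Before: roughly 11.4 units apart; after: 7.2. That's 4.2 units closer together.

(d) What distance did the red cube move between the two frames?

2.2

The red cube was near (10.7, 1.5) before and (8.5, 1.8) after, so it travelled √(2.2² + 0.3²) ≈ 2.2 units.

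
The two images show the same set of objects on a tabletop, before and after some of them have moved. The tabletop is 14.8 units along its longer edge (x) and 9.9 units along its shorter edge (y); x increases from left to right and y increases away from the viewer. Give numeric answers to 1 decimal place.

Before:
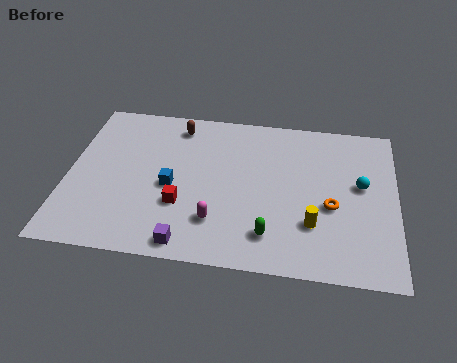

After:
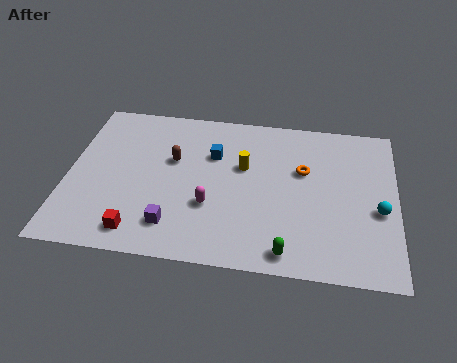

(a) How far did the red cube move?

2.6

The red cube was near (5.2, 3.3) before and (3.4, 1.4) after, so it travelled √(1.8² + 1.9²) ≈ 2.6 units.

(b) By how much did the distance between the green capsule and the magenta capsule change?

+1.7

They were about 2.5 units apart before and 4.2 after — 1.7 units further apart.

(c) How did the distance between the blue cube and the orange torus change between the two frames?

-3.1

Before: roughly 7.2 units apart; after: 4.1. That's 3.1 units closer together.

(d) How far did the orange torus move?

2.5

From (11.9, 4.1) to (10.6, 6.2), the orange torus covered √(1.3² + 2.1²) ≈ 2.5 units.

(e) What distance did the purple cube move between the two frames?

1.2

The purple cube moved from about (5.6, 1.0) to (4.9, 2.0), a distance of √(0.7² + 1.0²) ≈ 1.2.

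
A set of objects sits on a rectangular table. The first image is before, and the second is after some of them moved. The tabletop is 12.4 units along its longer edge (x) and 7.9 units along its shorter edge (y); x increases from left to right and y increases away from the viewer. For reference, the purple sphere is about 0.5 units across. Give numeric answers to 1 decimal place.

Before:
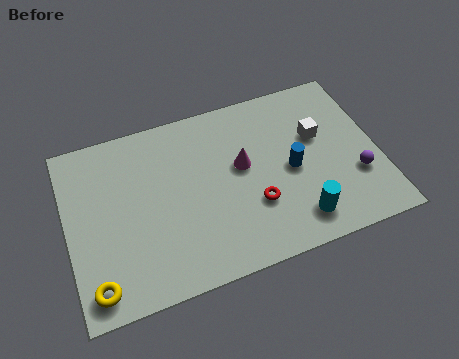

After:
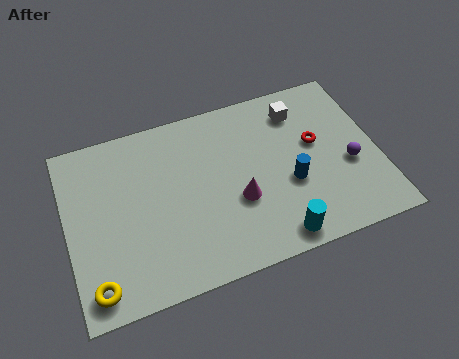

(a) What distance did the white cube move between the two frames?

1.5

The white cube was near (10.1, 4.9) before and (9.5, 6.3) after, so it travelled √(0.6² + 1.4²) ≈ 1.5 units.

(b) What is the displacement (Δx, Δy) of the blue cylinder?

(-0.1, -0.6)

From the two frames, the blue cylinder sits at roughly (8.9, 3.7) before and (8.8, 3.1) after.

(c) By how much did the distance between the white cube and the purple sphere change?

+0.9

They were about 2.6 units apart before and 3.5 after — 0.9 units further apart.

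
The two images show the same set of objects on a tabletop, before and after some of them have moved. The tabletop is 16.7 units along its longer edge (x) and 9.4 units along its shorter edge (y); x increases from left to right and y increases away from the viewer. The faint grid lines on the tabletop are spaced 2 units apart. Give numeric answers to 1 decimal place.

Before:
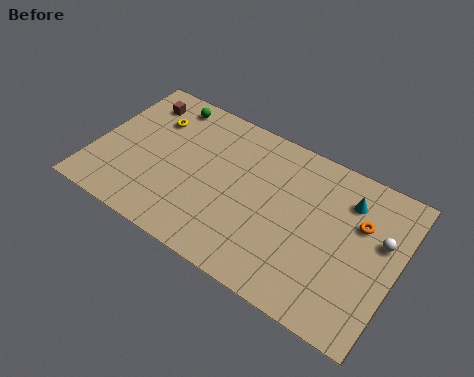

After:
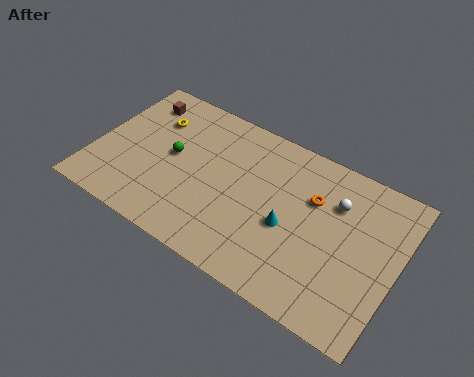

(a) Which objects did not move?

the yellow torus and the brown cube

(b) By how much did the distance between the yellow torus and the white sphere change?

-2.6

Before: roughly 12.9 units apart; after: 10.3. That's 2.6 units closer together.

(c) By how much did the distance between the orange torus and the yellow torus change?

-2.6

The distance was about 11.7 in the first image and 9.1 in the second, so they moved 2.6 units closer together.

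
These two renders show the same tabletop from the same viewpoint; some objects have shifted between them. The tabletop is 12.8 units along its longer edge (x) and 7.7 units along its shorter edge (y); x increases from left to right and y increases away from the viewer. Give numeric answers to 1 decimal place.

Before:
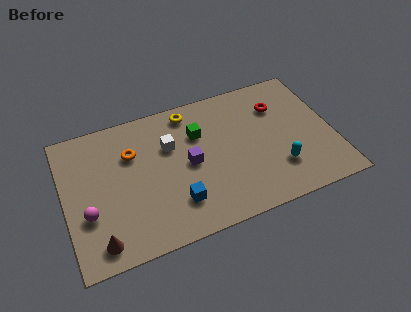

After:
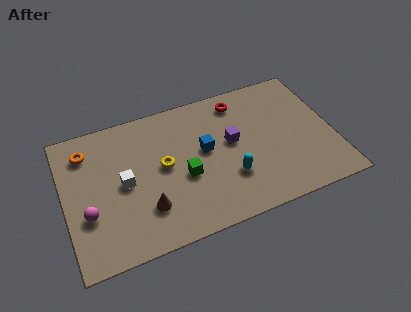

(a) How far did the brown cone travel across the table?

2.5

The brown cone moved from about (1.4, 1.1) to (3.7, 2.1), a distance of √(2.3² + 1.0²) ≈ 2.5.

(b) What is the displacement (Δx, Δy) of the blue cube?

(1.6, 2.4)

From the two frames, the blue cube sits at roughly (5.1, 1.9) before and (6.7, 4.3) after.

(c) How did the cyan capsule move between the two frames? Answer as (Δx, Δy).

(-2.3, 0.3)

The cyan capsule started near (10.0, 2.1) and ended near (7.7, 2.4).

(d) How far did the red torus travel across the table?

2.0

From (10.4, 5.6) to (8.6, 6.5), the red torus covered √(1.8² + 0.9²) ≈ 2.0 units.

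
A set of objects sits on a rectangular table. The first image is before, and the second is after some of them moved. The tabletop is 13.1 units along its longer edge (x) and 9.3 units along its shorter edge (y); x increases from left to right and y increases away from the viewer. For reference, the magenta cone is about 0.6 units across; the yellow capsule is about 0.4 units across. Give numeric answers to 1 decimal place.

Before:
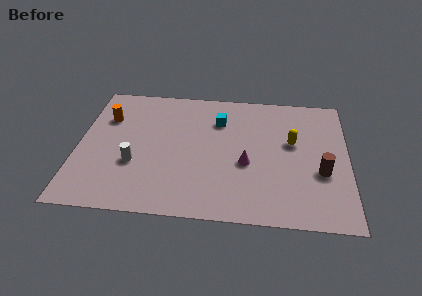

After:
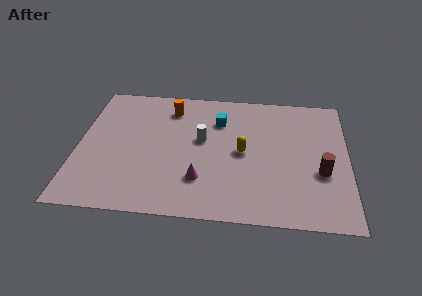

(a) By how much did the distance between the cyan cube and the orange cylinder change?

-3.0

The distance was about 5.5 in the first image and 2.5 in the second, so they moved 3.0 units closer together.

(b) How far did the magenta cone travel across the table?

2.6

From (8.2, 3.8) to (6.0, 2.5), the magenta cone covered √(2.2² + 1.3²) ≈ 2.6 units.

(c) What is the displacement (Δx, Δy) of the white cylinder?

(3.2, 2.0)

The white cylinder started near (2.8, 3.3) and ended near (6.0, 5.3).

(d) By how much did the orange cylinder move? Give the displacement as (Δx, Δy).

(3.1, 1.0)

The orange cylinder started near (1.3, 6.5) and ended near (4.4, 7.5).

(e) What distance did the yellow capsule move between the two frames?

2.6

From (10.4, 5.5) to (8.0, 4.6), the yellow capsule covered √(2.4² + 0.9²) ≈ 2.6 units.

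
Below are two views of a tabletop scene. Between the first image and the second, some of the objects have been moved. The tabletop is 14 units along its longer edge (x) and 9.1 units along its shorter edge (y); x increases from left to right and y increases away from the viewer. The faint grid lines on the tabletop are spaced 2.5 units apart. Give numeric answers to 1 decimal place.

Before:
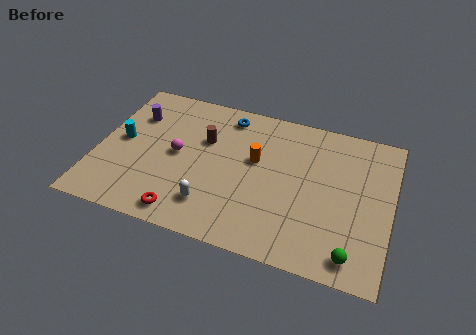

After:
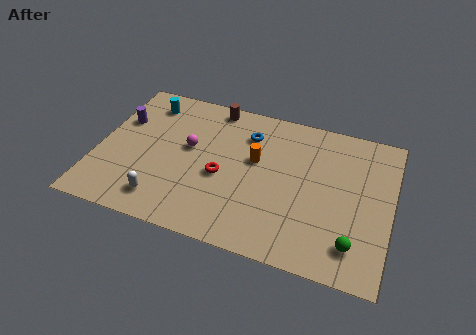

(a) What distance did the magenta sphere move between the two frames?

0.8

From (3.8, 4.6) to (4.3, 5.2), the magenta sphere covered √(0.5² + 0.6²) ≈ 0.8 units.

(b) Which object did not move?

the orange cylinder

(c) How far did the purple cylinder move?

0.8

The purple cylinder was near (1.5, 6.5) before and (0.9, 6.0) after, so it travelled √(0.6² + 0.5²) ≈ 0.8 units.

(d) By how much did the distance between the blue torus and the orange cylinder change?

-1.3

Before: roughly 2.9 units apart; after: 1.6. That's 1.3 units closer together.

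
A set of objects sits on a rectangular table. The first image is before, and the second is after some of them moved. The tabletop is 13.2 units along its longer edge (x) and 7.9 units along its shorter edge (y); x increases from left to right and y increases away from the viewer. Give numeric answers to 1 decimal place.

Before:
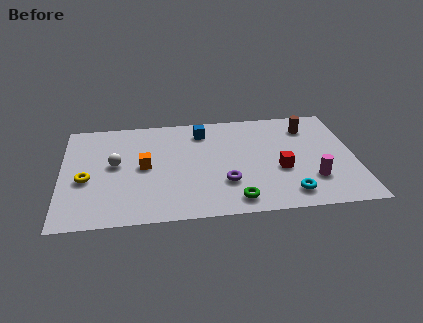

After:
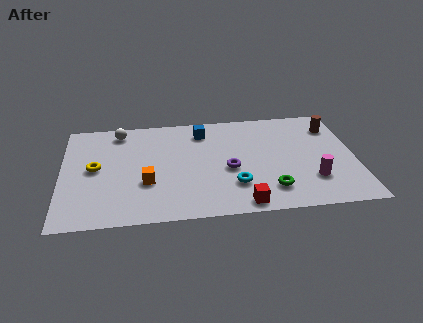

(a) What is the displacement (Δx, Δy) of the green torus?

(1.6, 0.6)

From the two frames, the green torus sits at roughly (7.7, 1.1) before and (9.3, 1.7) after.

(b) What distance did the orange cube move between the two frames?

1.2

The orange cube moved from about (3.7, 4.0) to (3.8, 2.8), a distance of √(0.1² + 1.2²) ≈ 1.2.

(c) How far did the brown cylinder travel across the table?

1.1

The brown cylinder was near (11.2, 6.2) before and (12.3, 6.1) after, so it travelled √(1.1² + 0.1²) ≈ 1.1 units.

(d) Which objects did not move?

the blue cube and the magenta cylinder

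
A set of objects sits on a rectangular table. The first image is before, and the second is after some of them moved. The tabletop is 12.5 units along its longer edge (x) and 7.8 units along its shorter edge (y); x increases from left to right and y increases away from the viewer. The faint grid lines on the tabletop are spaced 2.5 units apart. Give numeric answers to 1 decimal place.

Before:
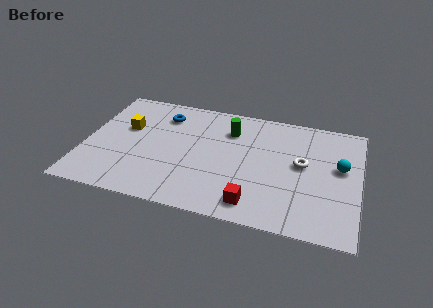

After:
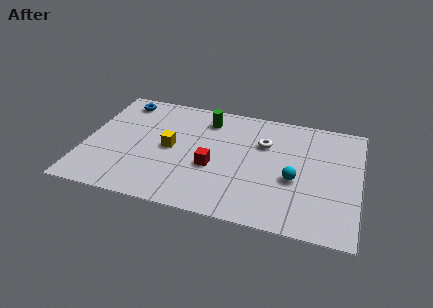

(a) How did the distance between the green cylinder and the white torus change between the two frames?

-0.8

They were about 3.7 units apart before and 2.9 after — 0.8 units closer together.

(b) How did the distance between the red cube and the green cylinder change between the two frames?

-1.6

The distance was about 4.8 in the first image and 3.2 in the second, so they moved 1.6 units closer together.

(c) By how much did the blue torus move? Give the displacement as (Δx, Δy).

(-2.0, 0.6)

From the two frames, the blue torus sits at roughly (3.4, 6.1) before and (1.4, 6.7) after.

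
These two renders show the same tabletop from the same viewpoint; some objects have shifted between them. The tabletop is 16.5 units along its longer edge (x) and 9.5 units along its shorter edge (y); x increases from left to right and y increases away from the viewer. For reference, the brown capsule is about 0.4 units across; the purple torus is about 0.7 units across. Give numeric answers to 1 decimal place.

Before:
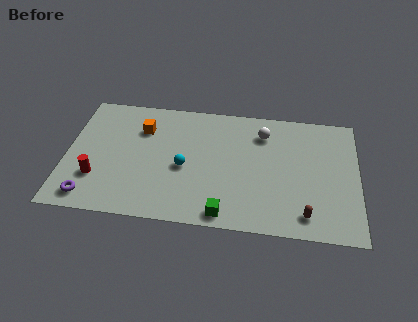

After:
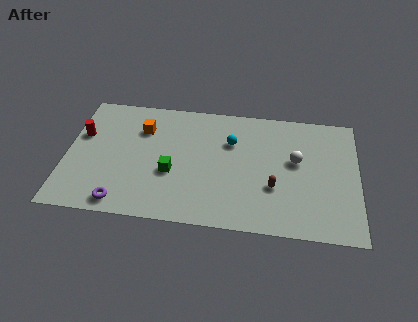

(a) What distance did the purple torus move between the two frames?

1.8

The purple torus was near (1.5, 1.3) before and (3.3, 1.1) after, so it travelled √(1.8² + 0.2²) ≈ 1.8 units.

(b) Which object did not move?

the orange cube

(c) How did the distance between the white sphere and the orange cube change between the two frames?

+2.0

The distance was about 6.9 in the first image and 8.9 in the second, so they moved 2.0 units further apart.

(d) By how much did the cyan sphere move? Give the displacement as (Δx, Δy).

(2.6, 2.3)

The cyan sphere was at about (6.7, 4.2) and moved to about (9.3, 6.5).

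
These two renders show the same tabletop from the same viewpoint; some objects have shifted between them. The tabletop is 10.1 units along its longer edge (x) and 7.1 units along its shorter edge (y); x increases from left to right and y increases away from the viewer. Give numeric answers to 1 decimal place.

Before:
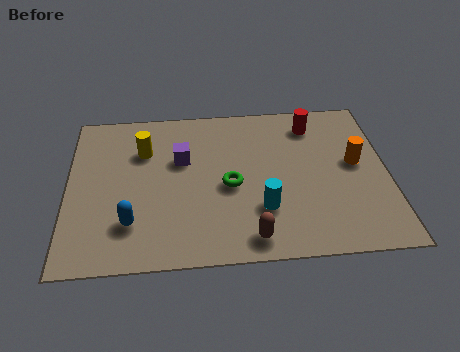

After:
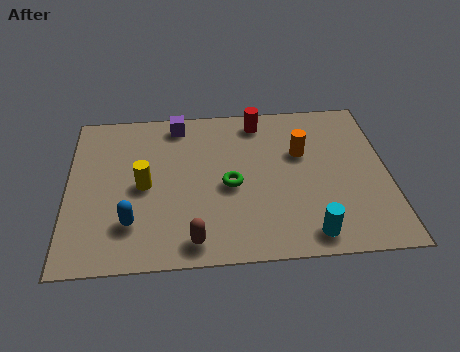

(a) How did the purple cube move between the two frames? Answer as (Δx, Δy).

(-0.1, 1.7)

The purple cube was at about (3.6, 4.5) and moved to about (3.5, 6.2).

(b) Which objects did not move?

the blue capsule and the green torus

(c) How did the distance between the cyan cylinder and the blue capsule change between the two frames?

+1.5

Before: roughly 4.1 units apart; after: 5.6. That's 1.5 units further apart.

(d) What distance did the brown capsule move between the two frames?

1.8

The brown capsule was near (5.7, 0.9) before and (3.9, 0.9) after, so it travelled √(1.8² + 0.0²) ≈ 1.8 units.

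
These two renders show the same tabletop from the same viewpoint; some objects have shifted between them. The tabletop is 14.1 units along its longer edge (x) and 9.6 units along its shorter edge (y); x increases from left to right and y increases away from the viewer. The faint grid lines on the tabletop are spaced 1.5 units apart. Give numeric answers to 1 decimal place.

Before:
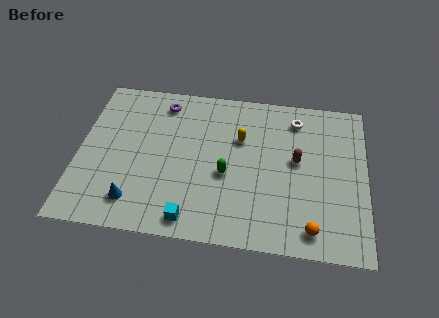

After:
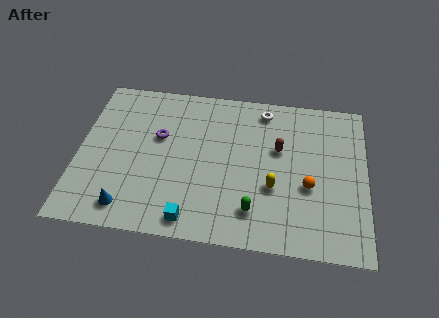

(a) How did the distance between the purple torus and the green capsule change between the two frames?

+0.9

They were about 5.3 units apart before and 6.2 after — 0.9 units further apart.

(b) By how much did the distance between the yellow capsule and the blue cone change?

+0.6

Before: roughly 6.7 units apart; after: 7.3. That's 0.6 units further apart.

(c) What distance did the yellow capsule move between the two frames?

3.3

From (7.9, 6.3) to (9.6, 3.5), the yellow capsule covered √(1.7² + 2.8²) ≈ 3.3 units.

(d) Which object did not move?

the cyan cube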